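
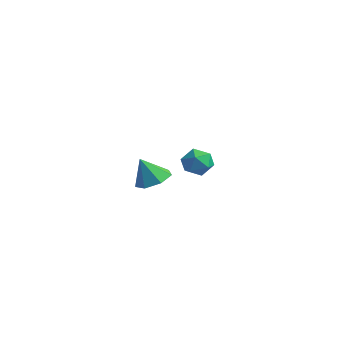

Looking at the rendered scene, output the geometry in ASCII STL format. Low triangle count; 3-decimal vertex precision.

solid 
facet normal -0.736 0.373 0.566
outer loop
vertex -4.517 3.476 0.48
vertex -4.079 3.445 1.07
vertex -4.092 4.052 0.653
endloop
endfacet
facet normal -0.785 0.611 -0.106
outer loop
vertex -4.517 3.476 0.48
vertex -4.092 4.052 0.653
vertex -4.16 3.843 -0.049
endloop
endfacet
facet normal -0.842 0.046 -0.537
outer loop
vertex -4.517 3.476 0.48
vertex -4.16 3.843 -0.049
vertex -4.189 3.107 -0.066
endloop
endfacet
facet normal -0.830 -0.542 -0.132
outer loop
vertex -4.517 3.476 0.48
vertex -4.189 3.107 -0.066
vertex -4.139 2.862 0.626
endloop
endfacet
facet normal -0.764 -0.340 0.549
outer loop
vertex -4.517 3.476 0.48
vertex -4.139 2.862 0.626
vertex -4.079 3.445 1.07
endloop
endfacet
facet normal -0.175 0.948 -0.265
outer loop
vertex -4.16 3.843 -0.049
vertex -4.092 4.052 0.653
vertex -3.501 4.038 0.214
endloop
endfacet
facet normal -0.097 0.562 0.821
outer loop
vertex -4.092 4.052 0.653
vertex -4.079 3.445 1.07
vertex -3.451 3.793 0.906
endloop
endfacet
facet normal -0.142 -0.590 0.794
outer loop
vertex -4.079 3.445 1.07
vertex -4.139 2.862 0.626
vertex -3.48 3.057 0.889
endloop
endfacet
facet normal -0.250 -0.918 -0.307
outer loop
vertex -4.139 2.862 0.626
vertex -4.189 3.107 -0.066
vertex -3.548 2.848 0.187
endloop
endfacet
facet normal -0.270 0.033 -0.962
outer loop
vertex -4.189 3.107 -0.066
vertex -4.16 3.843 -0.049
vertex -3.561 3.455 -0.23
endloop
endfacet
facet normal 0.830 0.542 0.132
outer loop
vertex -3.123 3.424 0.36
vertex -3.501 4.038 0.214
vertex -3.451 3.793 0.906
endloop
endfacet
facet normal 0.842 -0.046 0.537
outer loop
vertex -3.123 3.424 0.36
vertex -3.451 3.793 0.906
vertex -3.48 3.057 0.889
endloop
endfacet
facet normal 0.785 -0.611 0.106
outer loop
vertex -3.123 3.424 0.36
vertex -3.48 3.057 0.889
vertex -3.548 2.848 0.187
endloop
endfacet
facet normal 0.736 -0.373 -0.566
outer loop
vertex -3.123 3.424 0.36
vertex -3.548 2.848 0.187
vertex -3.561 3.455 -0.23
endloop
endfacet
facet normal 0.764 0.340 -0.549
outer loop
vertex -3.123 3.424 0.36
vertex -3.561 3.455 -0.23
vertex -3.501 4.038 0.214
endloop
endfacet
facet normal 0.250 0.918 0.307
outer loop
vertex -3.451 3.793 0.906
vertex -3.501 4.038 0.214
vertex -4.092 4.052 0.653
endloop
endfacet
facet normal 0.270 -0.033 0.962
outer loop
vertex -3.48 3.057 0.889
vertex -3.451 3.793 0.906
vertex -4.079 3.445 1.07
endloop
endfacet
facet normal 0.175 -0.948 0.265
outer loop
vertex -3.548 2.848 0.187
vertex -3.48 3.057 0.889
vertex -4.139 2.862 0.626
endloop
endfacet
facet normal 0.097 -0.562 -0.821
outer loop
vertex -3.561 3.455 -0.23
vertex -3.548 2.848 0.187
vertex -4.189 3.107 -0.066
endloop
endfacet
facet normal 0.142 0.590 -0.794
outer loop
vertex -3.501 4.038 0.214
vertex -3.561 3.455 -0.23
vertex -4.16 3.843 -0.049
endloop
endfacet
facet normal 0.255 0.349 -0.902
outer loop
vertex 0.462 -1.773 2.223
vertex -0.235 -1.553 2.111
vertex 0.324 -1.176 2.415
endloop
endfacet
facet normal 0.682 -0.077 0.728
outer loop
vertex 0.462 -1.773 2.223
vertex 0.324 -1.176 2.415
vertex -0.525 -1.947 3.129
endloop
endfacet
facet normal 0.255 0.349 -0.902
outer loop
vertex 0.324 -1.176 2.415
vertex -0.235 -1.553 2.111
vertex -0.235 -0.863 2.378
endloop
endfacet
facet normal 0.232 0.511 0.828
outer loop
vertex 0.324 -1.176 2.415
vertex -0.235 -0.863 2.378
vertex -0.525 -1.947 3.129
endloop
endfacet
facet normal 0.256 0.349 -0.901
outer loop
vertex -0.235 -0.863 2.378
vertex -0.235 -1.553 2.111
vertex -0.795 -1.069 2.139
endloop
endfacet
facet normal -0.491 0.581 0.649
outer loop
vertex -0.235 -0.863 2.378
vertex -0.795 -1.069 2.139
vertex -0.525 -1.947 3.129
endloop
endfacet
facet normal 0.256 0.349 -0.902
outer loop
vertex -0.795 -1.069 2.139
vertex -0.235 -1.553 2.111
vertex -0.933 -1.64 1.879
endloop
endfacet
facet normal -0.942 0.079 0.327
outer loop
vertex -0.795 -1.069 2.139
vertex -0.933 -1.64 1.879
vertex -0.525 -1.947 3.129
endloop
endfacet
facet normal 0.256 0.350 -0.901
outer loop
vertex -0.933 -1.64 1.879
vertex -0.235 -1.553 2.111
vertex -0.546 -2.145 1.793
endloop
endfacet
facet normal -0.781 -0.616 0.104
outer loop
vertex -0.933 -1.64 1.879
vertex -0.546 -2.145 1.793
vertex -0.525 -1.947 3.129
endloop
endfacet
facet normal 0.257 0.349 -0.901
outer loop
vertex -0.546 -2.145 1.793
vertex -0.235 -1.553 2.111
vertex 0.075 -2.205 1.947
endloop
endfacet
facet normal -0.131 -0.980 0.147
outer loop
vertex -0.546 -2.145 1.793
vertex 0.075 -2.205 1.947
vertex -0.525 -1.947 3.129
endloop
endfacet
facet normal 0.255 0.348 -0.902
outer loop
vertex 0.075 -2.205 1.947
vertex -0.235 -1.553 2.111
vertex 0.462 -1.773 2.223
endloop
endfacet
facet normal 0.521 -0.739 0.426
outer loop
vertex 0.075 -2.205 1.947
vertex 0.462 -1.773 2.223
vertex -0.525 -1.947 3.129
endloop
endfacet

endsolid


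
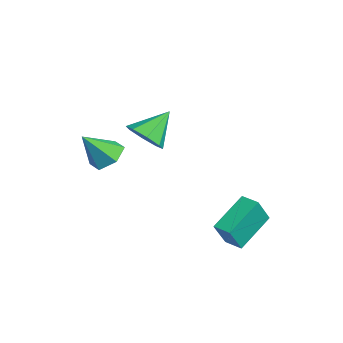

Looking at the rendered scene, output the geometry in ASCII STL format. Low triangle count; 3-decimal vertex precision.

solid 
facet normal -0.022 0.624 -0.781
outer loop
vertex -0.357 -1.222 -0.176
vertex -0.989 -0.688 0.269
vertex -0.071 -0.519 0.378
endloop
endfacet
facet normal 0.874 -0.465 0.139
outer loop
vertex -0.357 -1.222 -0.176
vertex -0.071 -0.519 0.378
vertex -0.951 -1.792 1.651
endloop
endfacet
facet normal -0.022 0.624 -0.781
outer loop
vertex -0.071 -0.519 0.378
vertex -0.989 -0.688 0.269
vertex -0.703 0.016 0.823
endloop
endfacet
facet normal 0.681 0.225 0.696
outer loop
vertex -0.071 -0.519 0.378
vertex -0.703 0.016 0.823
vertex -0.951 -1.792 1.651
endloop
endfacet
facet normal -0.022 0.624 -0.781
outer loop
vertex -0.703 0.016 0.823
vertex -0.989 -0.688 0.269
vertex -1.621 -0.153 0.714
endloop
endfacet
facet normal -0.184 0.430 0.884
outer loop
vertex -0.703 0.016 0.823
vertex -1.621 -0.153 0.714
vertex -0.951 -1.792 1.651
endloop
endfacet
facet normal -0.021 0.625 -0.781
outer loop
vertex -1.621 -0.153 0.714
vertex -0.989 -0.688 0.269
vertex -1.907 -0.856 0.159
endloop
endfacet
facet normal -0.856 -0.057 0.513
outer loop
vertex -1.621 -0.153 0.714
vertex -1.907 -0.856 0.159
vertex -0.951 -1.792 1.651
endloop
endfacet
facet normal -0.021 0.624 -0.781
outer loop
vertex -1.907 -0.856 0.159
vertex -0.989 -0.688 0.269
vertex -1.275 -1.391 -0.285
endloop
endfacet
facet normal -0.663 -0.747 -0.044
outer loop
vertex -1.907 -0.856 0.159
vertex -1.275 -1.391 -0.285
vertex -0.951 -1.792 1.651
endloop
endfacet
facet normal -0.022 0.624 -0.781
outer loop
vertex -1.275 -1.391 -0.285
vertex -0.989 -0.688 0.269
vertex -0.357 -1.222 -0.176
endloop
endfacet
facet normal 0.203 -0.952 -0.231
outer loop
vertex -1.275 -1.391 -0.285
vertex -0.357 -1.222 -0.176
vertex -0.951 -1.792 1.651
endloop
endfacet
facet normal 0.270 -0.714 -0.646
outer loop
vertex 3.031 -0.068 3.482
vertex 2.212 0.06 2.998
vertex 3.094 0.436 2.952
endloop
endfacet
facet normal 0.726 0.453 0.517
outer loop
vertex 3.031 -0.068 3.482
vertex 3.094 0.436 2.952
vertex 1.748 1.28 4.102
endloop
endfacet
facet normal 0.271 -0.714 -0.646
outer loop
vertex 3.094 0.436 2.952
vertex 2.212 0.06 2.998
vertex 2.64 0.72 2.448
endloop
endfacet
facet normal 0.531 0.847 -0.001
outer loop
vertex 3.094 0.436 2.952
vertex 2.64 0.72 2.448
vertex 1.748 1.28 4.102
endloop
endfacet
facet normal 0.272 -0.714 -0.645
outer loop
vertex 2.64 0.72 2.448
vertex 2.212 0.06 2.998
vertex 1.935 0.616 2.266
endloop
endfacet
facet normal -0.049 0.938 -0.344
outer loop
vertex 2.64 0.72 2.448
vertex 1.935 0.616 2.266
vertex 1.748 1.28 4.102
endloop
endfacet
facet normal 0.270 -0.715 -0.645
outer loop
vertex 1.935 0.616 2.266
vertex 2.212 0.06 2.998
vertex 1.393 0.187 2.514
endloop
endfacet
facet normal -0.673 0.671 -0.311
outer loop
vertex 1.935 0.616 2.266
vertex 1.393 0.187 2.514
vertex 1.748 1.28 4.102
endloop
endfacet
facet normal 0.271 -0.713 -0.646
outer loop
vertex 1.393 0.187 2.514
vertex 2.212 0.06 2.998
vertex 1.33 -0.317 3.044
endloop
endfacet
facet normal -0.976 0.204 0.078
outer loop
vertex 1.393 0.187 2.514
vertex 1.33 -0.317 3.044
vertex 1.748 1.28 4.102
endloop
endfacet
facet normal 0.271 -0.714 -0.645
outer loop
vertex 1.33 -0.317 3.044
vertex 2.212 0.06 2.998
vertex 1.784 -0.6 3.548
endloop
endfacet
facet normal -0.780 -0.191 0.596
outer loop
vertex 1.33 -0.317 3.044
vertex 1.784 -0.6 3.548
vertex 1.748 1.28 4.102
endloop
endfacet
facet normal 0.271 -0.714 -0.646
outer loop
vertex 1.784 -0.6 3.548
vertex 2.212 0.06 2.998
vertex 2.488 -0.497 3.73
endloop
endfacet
facet normal -0.202 -0.280 0.938
outer loop
vertex 1.784 -0.6 3.548
vertex 2.488 -0.497 3.73
vertex 1.748 1.28 4.102
endloop
endfacet
facet normal 0.270 -0.715 -0.645
outer loop
vertex 2.488 -0.497 3.73
vertex 2.212 0.06 2.998
vertex 3.031 -0.068 3.482
endloop
endfacet
facet normal 0.424 -0.013 0.906
outer loop
vertex 2.488 -0.497 3.73
vertex 3.031 -0.068 3.482
vertex 1.748 1.28 4.102
endloop
endfacet
facet normal -0.432 0.746 0.506
outer loop
vertex 3.335 3.929 -0.548
vertex 4.093 4.376 -0.56
vertex 2.926 4.587 -1.867
endloop
endfacet
facet normal -0.861 -0.508 0.014
outer loop
vertex 3.807 3.064 -2.9
vertex 3.335 3.929 -0.548
vertex 2.926 4.587 -1.867
endloop
endfacet
facet normal -0.432 0.746 0.506
outer loop
vertex 2.926 4.587 -1.867
vertex 4.093 4.376 -0.56
vertex 3.684 5.034 -1.879
endloop
endfacet
facet normal -0.267 0.430 -0.862
outer loop
vertex 3.684 5.034 -1.879
vertex 3.807 3.064 -2.9
vertex 2.926 4.587 -1.867
endloop
endfacet
facet normal 0.267 -0.430 0.862
outer loop
vertex 3.335 3.929 -0.548
vertex 4.974 2.853 -1.593
vertex 4.093 4.376 -0.56
endloop
endfacet
facet normal -0.861 -0.508 0.014
outer loop
vertex 4.216 2.406 -1.581
vertex 3.335 3.929 -0.548
vertex 3.807 3.064 -2.9
endloop
endfacet
facet normal 0.267 -0.430 0.862
outer loop
vertex 4.216 2.406 -1.581
vertex 4.974 2.853 -1.593
vertex 3.335 3.929 -0.548
endloop
endfacet
facet normal 0.861 0.508 -0.014
outer loop
vertex 4.093 4.376 -0.56
vertex 4.974 2.853 -1.593
vertex 3.684 5.034 -1.879
endloop
endfacet
facet normal -0.267 0.430 -0.862
outer loop
vertex 4.565 3.511 -2.912
vertex 3.807 3.064 -2.9
vertex 3.684 5.034 -1.879
endloop
endfacet
facet normal 0.861 0.508 -0.014
outer loop
vertex 3.684 5.034 -1.879
vertex 4.974 2.853 -1.593
vertex 4.565 3.511 -2.912
endloop
endfacet
facet normal 0.432 -0.746 -0.506
outer loop
vertex 4.565 3.511 -2.912
vertex 4.216 2.406 -1.581
vertex 3.807 3.064 -2.9
endloop
endfacet
facet normal 0.432 -0.746 -0.506
outer loop
vertex 4.974 2.853 -1.593
vertex 4.216 2.406 -1.581
vertex 4.565 3.511 -2.912
endloop
endfacet

endsolid


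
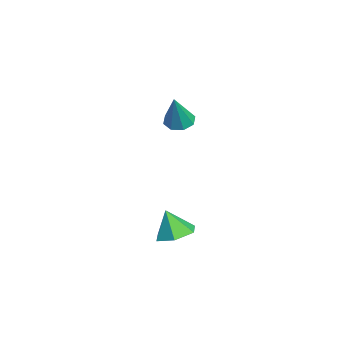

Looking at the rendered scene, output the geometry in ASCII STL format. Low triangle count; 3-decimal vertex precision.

solid 
facet normal 0.209 0.301 -0.930
outer loop
vertex 1.931 -1.687 -3.643
vertex 0.994 -1.574 -3.817
vertex 1.508 -0.844 -3.465
endloop
endfacet
facet normal 0.637 0.161 0.754
outer loop
vertex 1.931 -1.687 -3.643
vertex 1.508 -0.844 -3.465
vertex 0.706 -1.986 -2.543
endloop
endfacet
facet normal 0.210 0.301 -0.930
outer loop
vertex 1.508 -0.844 -3.465
vertex 0.994 -1.574 -3.817
vertex 0.571 -0.731 -3.64
endloop
endfacet
facet normal -0.062 0.653 0.755
outer loop
vertex 1.508 -0.844 -3.465
vertex 0.571 -0.731 -3.64
vertex 0.706 -1.986 -2.543
endloop
endfacet
facet normal 0.210 0.301 -0.930
outer loop
vertex 0.571 -0.731 -3.64
vertex 0.994 -1.574 -3.817
vertex 0.056 -1.461 -3.992
endloop
endfacet
facet normal -0.808 0.336 0.484
outer loop
vertex 0.571 -0.731 -3.64
vertex 0.056 -1.461 -3.992
vertex 0.706 -1.986 -2.543
endloop
endfacet
facet normal 0.210 0.301 -0.930
outer loop
vertex 0.056 -1.461 -3.992
vertex 0.994 -1.574 -3.817
vertex 0.48 -2.304 -4.169
endloop
endfacet
facet normal -0.855 -0.474 0.212
outer loop
vertex 0.056 -1.461 -3.992
vertex 0.48 -2.304 -4.169
vertex 0.706 -1.986 -2.543
endloop
endfacet
facet normal 0.209 0.301 -0.930
outer loop
vertex 0.48 -2.304 -4.169
vertex 0.994 -1.574 -3.817
vertex 1.417 -2.417 -3.995
endloop
endfacet
facet normal -0.155 -0.965 0.210
outer loop
vertex 0.48 -2.304 -4.169
vertex 1.417 -2.417 -3.995
vertex 0.706 -1.986 -2.543
endloop
endfacet
facet normal 0.209 0.301 -0.930
outer loop
vertex 1.417 -2.417 -3.995
vertex 0.994 -1.574 -3.817
vertex 1.931 -1.687 -3.643
endloop
endfacet
facet normal 0.590 -0.648 0.481
outer loop
vertex 1.417 -2.417 -3.995
vertex 1.931 -1.687 -3.643
vertex 0.706 -1.986 -2.543
endloop
endfacet
facet normal -0.402 0.153 -0.903
outer loop
vertex -1.79 -1.585 1.016
vertex -2.311 -1.189 1.315
vertex -1.657 -1.051 1.047
endloop
endfacet
facet normal 0.967 -0.235 -0.095
outer loop
vertex -1.79 -1.585 1.016
vertex -1.657 -1.051 1.047
vertex -1.569 -1.471 2.985
endloop
endfacet
facet normal -0.402 0.152 -0.903
outer loop
vertex -1.657 -1.051 1.047
vertex -2.311 -1.189 1.315
vertex -1.908 -0.598 1.235
endloop
endfacet
facet normal 0.884 0.464 0.061
outer loop
vertex -1.657 -1.051 1.047
vertex -1.908 -0.598 1.235
vertex -1.569 -1.471 2.985
endloop
endfacet
facet normal -0.402 0.152 -0.903
outer loop
vertex -1.908 -0.598 1.235
vertex -2.311 -1.189 1.315
vertex -2.395 -0.491 1.47
endloop
endfacet
facet normal 0.362 0.860 0.359
outer loop
vertex -1.908 -0.598 1.235
vertex -2.395 -0.491 1.47
vertex -1.569 -1.471 2.985
endloop
endfacet
facet normal -0.402 0.152 -0.903
outer loop
vertex -2.395 -0.491 1.47
vertex -2.311 -1.189 1.315
vertex -2.833 -0.793 1.614
endloop
endfacet
facet normal -0.292 0.722 0.627
outer loop
vertex -2.395 -0.491 1.47
vertex -2.833 -0.793 1.614
vertex -1.569 -1.471 2.985
endloop
endfacet
facet normal -0.401 0.154 -0.903
outer loop
vertex -2.833 -0.793 1.614
vertex -2.311 -1.189 1.315
vertex -2.966 -1.327 1.582
endloop
endfacet
facet normal -0.696 0.131 0.706
outer loop
vertex -2.833 -0.793 1.614
vertex -2.966 -1.327 1.582
vertex -1.569 -1.471 2.985
endloop
endfacet
facet normal -0.401 0.153 -0.903
outer loop
vertex -2.966 -1.327 1.582
vertex -2.311 -1.189 1.315
vertex -2.715 -1.78 1.394
endloop
endfacet
facet normal -0.612 -0.568 0.551
outer loop
vertex -2.966 -1.327 1.582
vertex -2.715 -1.78 1.394
vertex -1.569 -1.471 2.985
endloop
endfacet
facet normal -0.400 0.153 -0.903
outer loop
vertex -2.715 -1.78 1.394
vertex -2.311 -1.189 1.315
vertex -2.228 -1.887 1.16
endloop
endfacet
facet normal -0.090 -0.963 0.252
outer loop
vertex -2.715 -1.78 1.394
vertex -2.228 -1.887 1.16
vertex -1.569 -1.471 2.985
endloop
endfacet
facet normal -0.402 0.153 -0.903
outer loop
vertex -2.228 -1.887 1.16
vertex -2.311 -1.189 1.315
vertex -1.79 -1.585 1.016
endloop
endfacet
facet normal 0.564 -0.826 -0.016
outer loop
vertex -2.228 -1.887 1.16
vertex -1.79 -1.585 1.016
vertex -1.569 -1.471 2.985
endloop
endfacet

endsolid


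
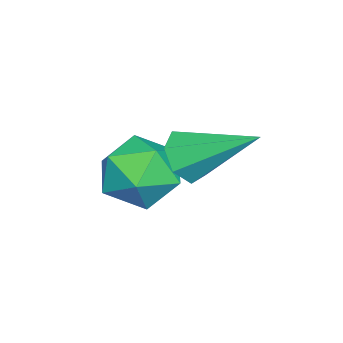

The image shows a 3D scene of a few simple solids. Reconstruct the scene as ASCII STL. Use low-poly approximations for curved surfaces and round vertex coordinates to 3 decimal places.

solid 
facet normal -0.009 -0.847 -0.531
outer loop
vertex 0.904 -0.345 -2.546
vertex 0.46 -0.656 -2.042
vertex 0.273 -0.274 -2.648
endloop
endfacet
facet normal 0.186 0.762 -0.621
outer loop
vertex 0.904 -0.345 -2.546
vertex 0.273 -0.274 -2.648
vertex 0.48 1.036 -0.978
endloop
endfacet
facet normal -0.010 -0.847 -0.531
outer loop
vertex 0.273 -0.274 -2.648
vertex 0.46 -0.656 -2.042
vertex -0.216 -0.491 -2.293
endloop
endfacet
facet normal -0.611 0.658 -0.440
outer loop
vertex 0.273 -0.274 -2.648
vertex -0.216 -0.491 -2.293
vertex 0.48 1.036 -0.978
endloop
endfacet
facet normal -0.009 -0.846 -0.533
outer loop
vertex -0.216 -0.491 -2.293
vertex 0.46 -0.656 -2.042
vertex -0.196 -0.833 -1.75
endloop
endfacet
facet normal -0.945 0.260 0.198
outer loop
vertex -0.216 -0.491 -2.293
vertex -0.196 -0.833 -1.75
vertex 0.48 1.036 -0.978
endloop
endfacet
facet normal -0.009 -0.846 -0.533
outer loop
vertex -0.196 -0.833 -1.75
vertex 0.46 -0.656 -2.042
vertex 0.318 -1.042 -1.427
endloop
endfacet
facet normal -0.565 -0.132 0.814
outer loop
vertex -0.196 -0.833 -1.75
vertex 0.318 -1.042 -1.427
vertex 0.48 1.036 -0.978
endloop
endfacet
facet normal -0.010 -0.846 -0.533
outer loop
vertex 0.318 -1.042 -1.427
vertex 0.46 -0.656 -2.042
vertex 0.939 -0.961 -1.567
endloop
endfacet
facet normal 0.242 -0.223 0.944
outer loop
vertex 0.318 -1.042 -1.427
vertex 0.939 -0.961 -1.567
vertex 0.48 1.036 -0.978
endloop
endfacet
facet normal -0.010 -0.846 -0.533
outer loop
vertex 0.939 -0.961 -1.567
vertex 0.46 -0.656 -2.042
vertex 1.2 -0.65 -2.066
endloop
endfacet
facet normal 0.870 0.056 0.490
outer loop
vertex 0.939 -0.961 -1.567
vertex 1.2 -0.65 -2.066
vertex 0.48 1.036 -0.978
endloop
endfacet
facet normal -0.010 -0.847 -0.532
outer loop
vertex 1.2 -0.65 -2.066
vertex 0.46 -0.656 -2.042
vertex 0.904 -0.345 -2.546
endloop
endfacet
facet normal 0.844 0.494 -0.207
outer loop
vertex 1.2 -0.65 -2.066
vertex 0.904 -0.345 -2.546
vertex 0.48 1.036 -0.978
endloop
endfacet
facet normal -0.470 0.263 0.843
outer loop
vertex 0.102 -0.986 -2.18
vertex 0.332 -1.922 -1.76
vertex 0.996 -1.115 -1.641
endloop
endfacet
facet normal -0.191 0.834 0.517
outer loop
vertex 0.102 -0.986 -2.18
vertex 0.996 -1.115 -1.641
vertex 0.996 -0.561 -2.535
endloop
endfacet
facet normal -0.470 0.872 -0.139
outer loop
vertex 0.102 -0.986 -2.18
vertex 0.996 -0.561 -2.535
vertex 0.332 -1.025 -3.205
endloop
endfacet
facet normal -0.920 0.324 -0.219
outer loop
vertex 0.102 -0.986 -2.18
vertex 0.332 -1.025 -3.205
vertex -0.078 -1.866 -2.726
endloop
endfacet
facet normal -0.920 -0.052 0.388
outer loop
vertex 0.102 -0.986 -2.18
vertex -0.078 -1.866 -2.726
vertex 0.332 -1.922 -1.76
endloop
endfacet
facet normal 0.512 0.730 0.452
outer loop
vertex 0.996 -0.561 -2.535
vertex 0.996 -1.115 -1.641
vertex 1.778 -1.234 -2.334
endloop
endfacet
facet normal 0.061 -0.195 0.979
outer loop
vertex 0.996 -1.115 -1.641
vertex 0.332 -1.922 -1.76
vertex 1.368 -2.075 -1.855
endloop
endfacet
facet normal -0.668 -0.704 0.243
outer loop
vertex 0.332 -1.922 -1.76
vertex -0.078 -1.866 -2.726
vertex 0.704 -2.539 -2.525
endloop
endfacet
facet normal -0.668 -0.094 -0.738
outer loop
vertex -0.078 -1.866 -2.726
vertex 0.332 -1.025 -3.205
vertex 0.704 -1.985 -3.419
endloop
endfacet
facet normal 0.061 0.791 -0.608
outer loop
vertex 0.332 -1.025 -3.205
vertex 0.996 -0.561 -2.535
vertex 1.368 -1.178 -3.3
endloop
endfacet
facet normal 0.920 -0.324 0.219
outer loop
vertex 1.598 -2.114 -2.88
vertex 1.778 -1.234 -2.334
vertex 1.368 -2.075 -1.855
endloop
endfacet
facet normal 0.470 -0.872 0.139
outer loop
vertex 1.598 -2.114 -2.88
vertex 1.368 -2.075 -1.855
vertex 0.704 -2.539 -2.525
endloop
endfacet
facet normal 0.191 -0.834 -0.517
outer loop
vertex 1.598 -2.114 -2.88
vertex 0.704 -2.539 -2.525
vertex 0.704 -1.985 -3.419
endloop
endfacet
facet normal 0.470 -0.263 -0.843
outer loop
vertex 1.598 -2.114 -2.88
vertex 0.704 -1.985 -3.419
vertex 1.368 -1.178 -3.3
endloop
endfacet
facet normal 0.920 0.052 -0.388
outer loop
vertex 1.598 -2.114 -2.88
vertex 1.368 -1.178 -3.3
vertex 1.778 -1.234 -2.334
endloop
endfacet
facet normal 0.668 0.094 0.738
outer loop
vertex 1.368 -2.075 -1.855
vertex 1.778 -1.234 -2.334
vertex 0.996 -1.115 -1.641
endloop
endfacet
facet normal -0.061 -0.791 0.608
outer loop
vertex 0.704 -2.539 -2.525
vertex 1.368 -2.075 -1.855
vertex 0.332 -1.922 -1.76
endloop
endfacet
facet normal -0.512 -0.730 -0.452
outer loop
vertex 0.704 -1.985 -3.419
vertex 0.704 -2.539 -2.525
vertex -0.078 -1.866 -2.726
endloop
endfacet
facet normal -0.061 0.195 -0.979
outer loop
vertex 1.368 -1.178 -3.3
vertex 0.704 -1.985 -3.419
vertex 0.332 -1.025 -3.205
endloop
endfacet
facet normal 0.668 0.704 -0.243
outer loop
vertex 1.778 -1.234 -2.334
vertex 1.368 -1.178 -3.3
vertex 0.996 -0.561 -2.535
endloop
endfacet

endsolid


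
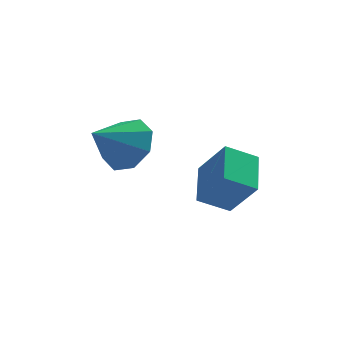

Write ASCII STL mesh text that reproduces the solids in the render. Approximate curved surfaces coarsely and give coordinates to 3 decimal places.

solid 
facet normal 0.678 0.475 -0.560
outer loop
vertex -1.111 -4.191 -0.085
vertex -1.764 -3.374 -0.183
vertex -1.012 -3.646 0.497
endloop
endfacet
facet normal 0.263 -0.726 0.635
outer loop
vertex -1.111 -4.191 -0.085
vertex -1.012 -3.646 0.497
vertex -2.836 -4.126 0.703
endloop
endfacet
facet normal 0.678 0.475 -0.560
outer loop
vertex -1.012 -3.646 0.497
vertex -1.764 -3.374 -0.183
vertex -1.353 -2.942 0.681
endloop
endfacet
facet normal 0.157 -0.178 0.971
outer loop
vertex -1.012 -3.646 0.497
vertex -1.353 -2.942 0.681
vertex -2.836 -4.126 0.703
endloop
endfacet
facet normal 0.678 0.475 -0.560
outer loop
vertex -1.353 -2.942 0.681
vertex -1.764 -3.374 -0.183
vertex -1.935 -2.491 0.359
endloop
endfacet
facet normal -0.249 0.329 0.911
outer loop
vertex -1.353 -2.942 0.681
vertex -1.935 -2.491 0.359
vertex -2.836 -4.126 0.703
endloop
endfacet
facet normal 0.678 0.476 -0.561
outer loop
vertex -1.935 -2.491 0.359
vertex -1.764 -3.374 -0.183
vertex -2.417 -2.558 -0.28
endloop
endfacet
facet normal -0.717 0.498 0.488
outer loop
vertex -1.935 -2.491 0.359
vertex -2.417 -2.558 -0.28
vertex -2.836 -4.126 0.703
endloop
endfacet
facet normal 0.678 0.476 -0.561
outer loop
vertex -2.417 -2.558 -0.28
vertex -1.764 -3.374 -0.183
vertex -2.517 -3.103 -0.863
endloop
endfacet
facet normal -0.972 0.230 -0.048
outer loop
vertex -2.417 -2.558 -0.28
vertex -2.517 -3.103 -0.863
vertex -2.836 -4.126 0.703
endloop
endfacet
facet normal 0.678 0.476 -0.560
outer loop
vertex -2.517 -3.103 -0.863
vertex -1.764 -3.374 -0.183
vertex -2.175 -3.806 -1.047
endloop
endfacet
facet normal -0.865 -0.320 -0.385
outer loop
vertex -2.517 -3.103 -0.863
vertex -2.175 -3.806 -1.047
vertex -2.836 -4.126 0.703
endloop
endfacet
facet normal 0.678 0.475 -0.560
outer loop
vertex -2.175 -3.806 -1.047
vertex -1.764 -3.374 -0.183
vertex -1.593 -4.257 -0.725
endloop
endfacet
facet normal -0.460 -0.826 -0.325
outer loop
vertex -2.175 -3.806 -1.047
vertex -1.593 -4.257 -0.725
vertex -2.836 -4.126 0.703
endloop
endfacet
facet normal 0.679 0.475 -0.560
outer loop
vertex -1.593 -4.257 -0.725
vertex -1.764 -3.374 -0.183
vertex -1.111 -4.191 -0.085
endloop
endfacet
facet normal 0.007 -0.995 0.097
outer loop
vertex -1.593 -4.257 -0.725
vertex -1.111 -4.191 -0.085
vertex -2.836 -4.126 0.703
endloop
endfacet
facet normal -0.872 -0.117 0.475
outer loop
vertex 1.034 -4.921 -0.898
vertex 1.181 -3.477 -0.272
vertex 0.27 -4.301 -2.147
endloop
endfacet
facet normal -0.094 -0.913 -0.396
outer loop
vertex 1.299 -4.163 -2.708
vertex 1.034 -4.921 -0.898
vertex 0.27 -4.301 -2.147
endloop
endfacet
facet normal -0.872 -0.117 0.475
outer loop
vertex 0.27 -4.301 -2.147
vertex 1.181 -3.477 -0.272
vertex 0.417 -2.858 -1.521
endloop
endfacet
facet normal -0.481 0.390 -0.786
outer loop
vertex 0.417 -2.858 -1.521
vertex 1.299 -4.163 -2.708
vertex 0.27 -4.301 -2.147
endloop
endfacet
facet normal 0.481 -0.390 0.786
outer loop
vertex 1.034 -4.921 -0.898
vertex 2.21 -3.339 -0.833
vertex 1.181 -3.477 -0.272
endloop
endfacet
facet normal -0.093 -0.914 -0.396
outer loop
vertex 2.063 -4.782 -1.459
vertex 1.034 -4.921 -0.898
vertex 1.299 -4.163 -2.708
endloop
endfacet
facet normal 0.481 -0.390 0.785
outer loop
vertex 2.063 -4.782 -1.459
vertex 2.21 -3.339 -0.833
vertex 1.034 -4.921 -0.898
endloop
endfacet
facet normal 0.093 0.914 0.396
outer loop
vertex 1.181 -3.477 -0.272
vertex 2.21 -3.339 -0.833
vertex 0.417 -2.858 -1.521
endloop
endfacet
facet normal -0.481 0.389 -0.786
outer loop
vertex 1.446 -2.719 -2.082
vertex 1.299 -4.163 -2.708
vertex 0.417 -2.858 -1.521
endloop
endfacet
facet normal 0.093 0.913 0.397
outer loop
vertex 0.417 -2.858 -1.521
vertex 2.21 -3.339 -0.833
vertex 1.446 -2.719 -2.082
endloop
endfacet
facet normal 0.872 0.117 -0.475
outer loop
vertex 1.446 -2.719 -2.082
vertex 2.063 -4.782 -1.459
vertex 1.299 -4.163 -2.708
endloop
endfacet
facet normal 0.872 0.117 -0.475
outer loop
vertex 2.21 -3.339 -0.833
vertex 2.063 -4.782 -1.459
vertex 1.446 -2.719 -2.082
endloop
endfacet

endsolid


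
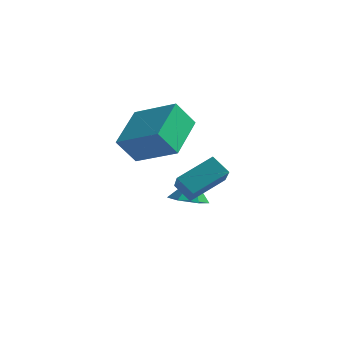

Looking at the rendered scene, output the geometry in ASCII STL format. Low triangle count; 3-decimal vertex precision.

solid 
facet normal -0.729 -0.044 0.683
outer loop
vertex 0.146 -3.824 -0.684
vertex 0.852 -2.613 0.148
vertex -0.803 -2.628 -1.619
endloop
endfacet
facet normal -0.433 -0.743 -0.511
outer loop
vertex -0.132 -2.587 -2.248
vertex 0.146 -3.824 -0.684
vertex -0.803 -2.628 -1.619
endloop
endfacet
facet normal -0.729 -0.044 0.683
outer loop
vertex -0.803 -2.628 -1.619
vertex 0.852 -2.613 0.148
vertex -0.097 -1.417 -0.787
endloop
endfacet
facet normal -0.530 0.668 -0.522
outer loop
vertex -0.097 -1.417 -0.787
vertex -0.132 -2.587 -2.248
vertex -0.803 -2.628 -1.619
endloop
endfacet
facet normal 0.530 -0.668 0.522
outer loop
vertex 0.146 -3.824 -0.684
vertex 1.523 -2.572 -0.481
vertex 0.852 -2.613 0.148
endloop
endfacet
facet normal -0.433 -0.743 -0.511
outer loop
vertex 0.817 -3.783 -1.313
vertex 0.146 -3.824 -0.684
vertex -0.132 -2.587 -2.248
endloop
endfacet
facet normal 0.530 -0.668 0.522
outer loop
vertex 0.817 -3.783 -1.313
vertex 1.523 -2.572 -0.481
vertex 0.146 -3.824 -0.684
endloop
endfacet
facet normal 0.433 0.743 0.511
outer loop
vertex 0.852 -2.613 0.148
vertex 1.523 -2.572 -0.481
vertex -0.097 -1.417 -0.787
endloop
endfacet
facet normal -0.530 0.668 -0.522
outer loop
vertex 0.574 -1.376 -1.416
vertex -0.132 -2.587 -2.248
vertex -0.097 -1.417 -0.787
endloop
endfacet
facet normal 0.433 0.743 0.511
outer loop
vertex -0.097 -1.417 -0.787
vertex 1.523 -2.572 -0.481
vertex 0.574 -1.376 -1.416
endloop
endfacet
facet normal 0.729 0.044 -0.683
outer loop
vertex 0.574 -1.376 -1.416
vertex 0.817 -3.783 -1.313
vertex -0.132 -2.587 -2.248
endloop
endfacet
facet normal 0.729 0.044 -0.683
outer loop
vertex 1.523 -2.572 -0.481
vertex 0.817 -3.783 -1.313
vertex 0.574 -1.376 -1.416
endloop
endfacet
facet normal -0.309 -0.512 0.802
outer loop
vertex -2.756 0.271 1.35
vertex -4.645 0.208 0.581
vertex -2.293 -1.558 0.361
endloop
endfacet
facet normal 0.926 0.030 0.377
outer loop
vertex -1.875 -0.868 -0.721
vertex -2.756 0.271 1.35
vertex -2.293 -1.558 0.361
endloop
endfacet
facet normal -0.309 -0.512 0.801
outer loop
vertex -2.293 -1.558 0.361
vertex -4.645 0.208 0.581
vertex -4.181 -1.621 -0.408
endloop
endfacet
facet normal 0.218 -0.859 -0.464
outer loop
vertex -4.181 -1.621 -0.408
vertex -1.875 -0.868 -0.721
vertex -2.293 -1.558 0.361
endloop
endfacet
facet normal -0.217 0.859 0.464
outer loop
vertex -2.756 0.271 1.35
vertex -4.227 0.898 -0.501
vertex -4.645 0.208 0.581
endloop
endfacet
facet normal 0.926 0.031 0.377
outer loop
vertex -2.339 0.961 0.268
vertex -2.756 0.271 1.35
vertex -1.875 -0.868 -0.721
endloop
endfacet
facet normal -0.218 0.859 0.464
outer loop
vertex -2.339 0.961 0.268
vertex -4.227 0.898 -0.501
vertex -2.756 0.271 1.35
endloop
endfacet
facet normal -0.926 -0.031 -0.377
outer loop
vertex -4.645 0.208 0.581
vertex -4.227 0.898 -0.501
vertex -4.181 -1.621 -0.408
endloop
endfacet
facet normal 0.217 -0.859 -0.464
outer loop
vertex -3.764 -0.931 -1.49
vertex -1.875 -0.868 -0.721
vertex -4.181 -1.621 -0.408
endloop
endfacet
facet normal -0.926 -0.031 -0.376
outer loop
vertex -4.181 -1.621 -0.408
vertex -4.227 0.898 -0.501
vertex -3.764 -0.931 -1.49
endloop
endfacet
facet normal 0.309 0.512 -0.802
outer loop
vertex -3.764 -0.931 -1.49
vertex -2.339 0.961 0.268
vertex -1.875 -0.868 -0.721
endloop
endfacet
facet normal 0.309 0.512 -0.802
outer loop
vertex -4.227 0.898 -0.501
vertex -2.339 0.961 0.268
vertex -3.764 -0.931 -1.49
endloop
endfacet
facet normal 0.001 -0.309 -0.951
outer loop
vertex -1.343 -0.246 -3.375
vertex -2.069 0.096 -3.487
vertex -1.395 0.523 -3.625
endloop
endfacet
facet normal 0.847 0.215 0.486
outer loop
vertex -1.343 -0.246 -3.375
vertex -1.395 0.523 -3.625
vertex -2.071 0.444 -2.413
endloop
endfacet
facet normal 0.001 -0.309 -0.951
outer loop
vertex -1.395 0.523 -3.625
vertex -2.069 0.096 -3.487
vertex -2.12 0.865 -3.737
endloop
endfacet
facet normal 0.377 0.887 0.268
outer loop
vertex -1.395 0.523 -3.625
vertex -2.12 0.865 -3.737
vertex -2.071 0.444 -2.413
endloop
endfacet
facet normal 0.003 -0.309 -0.951
outer loop
vertex -2.12 0.865 -3.737
vertex -2.069 0.096 -3.487
vertex -2.795 0.437 -3.6
endloop
endfacet
facet normal -0.472 0.835 0.283
outer loop
vertex -2.12 0.865 -3.737
vertex -2.795 0.437 -3.6
vertex -2.071 0.444 -2.413
endloop
endfacet
facet normal 0.003 -0.309 -0.951
outer loop
vertex -2.795 0.437 -3.6
vertex -2.069 0.096 -3.487
vertex -2.743 -0.332 -3.35
endloop
endfacet
facet normal -0.849 0.111 0.517
outer loop
vertex -2.795 0.437 -3.6
vertex -2.743 -0.332 -3.35
vertex -2.071 0.444 -2.413
endloop
endfacet
facet normal 0.002 -0.308 -0.951
outer loop
vertex -2.743 -0.332 -3.35
vertex -2.069 0.096 -3.487
vertex -2.018 -0.673 -3.238
endloop
endfacet
facet normal -0.378 -0.562 0.736
outer loop
vertex -2.743 -0.332 -3.35
vertex -2.018 -0.673 -3.238
vertex -2.071 0.444 -2.413
endloop
endfacet
facet normal 0.002 -0.308 -0.951
outer loop
vertex -2.018 -0.673 -3.238
vertex -2.069 0.096 -3.487
vertex -1.343 -0.246 -3.375
endloop
endfacet
facet normal 0.469 -0.510 0.721
outer loop
vertex -2.018 -0.673 -3.238
vertex -1.343 -0.246 -3.375
vertex -2.071 0.444 -2.413
endloop
endfacet

endsolid


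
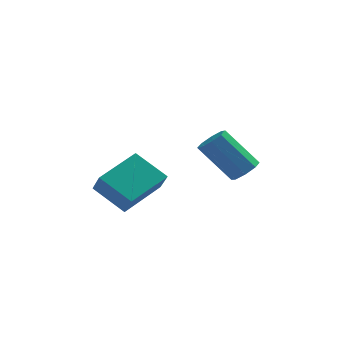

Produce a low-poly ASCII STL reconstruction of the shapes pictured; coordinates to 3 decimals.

solid 
facet normal -0.584 -0.741 -0.331
outer loop
vertex 0.056 -3.593 -2.516
vertex -1.198 -3.016 -1.593
vertex -0.274 -2.955 -3.362
endloop
endfacet
facet normal 0.755 -0.347 -0.556
outer loop
vertex 0.918 -1.444 -2.687
vertex 0.056 -3.593 -2.516
vertex -0.274 -2.955 -3.362
endloop
endfacet
facet normal -0.584 -0.741 -0.331
outer loop
vertex -0.274 -2.955 -3.362
vertex -1.198 -3.016 -1.593
vertex -1.528 -2.379 -2.439
endloop
endfacet
facet normal -0.297 0.575 -0.762
outer loop
vertex -1.528 -2.379 -2.439
vertex 0.918 -1.444 -2.687
vertex -0.274 -2.955 -3.362
endloop
endfacet
facet normal 0.297 -0.575 0.763
outer loop
vertex 0.056 -3.593 -2.516
vertex -0.006 -1.505 -0.918
vertex -1.198 -3.016 -1.593
endloop
endfacet
facet normal 0.755 -0.347 -0.556
outer loop
vertex 1.248 -2.081 -1.841
vertex 0.056 -3.593 -2.516
vertex 0.918 -1.444 -2.687
endloop
endfacet
facet normal 0.297 -0.575 0.762
outer loop
vertex 1.248 -2.081 -1.841
vertex -0.006 -1.505 -0.918
vertex 0.056 -3.593 -2.516
endloop
endfacet
facet normal -0.755 0.347 0.556
outer loop
vertex -1.198 -3.016 -1.593
vertex -0.006 -1.505 -0.918
vertex -1.528 -2.379 -2.439
endloop
endfacet
facet normal -0.297 0.575 -0.763
outer loop
vertex -0.336 -0.867 -1.764
vertex 0.918 -1.444 -2.687
vertex -1.528 -2.379 -2.439
endloop
endfacet
facet normal -0.755 0.347 0.556
outer loop
vertex -1.528 -2.379 -2.439
vertex -0.006 -1.505 -0.918
vertex -0.336 -0.867 -1.764
endloop
endfacet
facet normal 0.584 0.741 0.330
outer loop
vertex -0.336 -0.867 -1.764
vertex 1.248 -2.081 -1.841
vertex 0.918 -1.444 -2.687
endloop
endfacet
facet normal 0.584 0.741 0.331
outer loop
vertex -0.006 -1.505 -0.918
vertex 1.248 -2.081 -1.841
vertex -0.336 -0.867 -1.764
endloop
endfacet
facet normal 0.644 -0.113 -0.756
outer loop
vertex 4.564 -3.374 -0.675
vertex 4.185 -2.99 -1.055
vertex 4.688 -2.886 -0.642
endloop
endfacet
facet normal 0.724 -0.228 0.651
outer loop
vertex 4.564 -3.374 -0.675
vertex 4.688 -2.886 -0.642
vertex 3.294 -3.154 0.815
endloop
endfacet
facet normal 0.724 -0.231 0.650
outer loop
vertex 3.294 -3.154 0.815
vertex 4.688 -2.886 -0.642
vertex 3.419 -2.666 0.849
endloop
endfacet
facet normal -0.644 0.112 0.756
outer loop
vertex 3.294 -3.154 0.815
vertex 3.419 -2.666 0.849
vertex 2.915 -2.77 0.435
endloop
endfacet
facet normal 0.644 -0.112 -0.757
outer loop
vertex 4.688 -2.886 -0.642
vertex 4.185 -2.99 -1.055
vertex 4.518 -2.458 -0.85
endloop
endfacet
facet normal 0.687 0.520 0.508
outer loop
vertex 4.688 -2.886 -0.642
vertex 4.518 -2.458 -0.85
vertex 3.419 -2.666 0.849
endloop
endfacet
facet normal 0.686 0.522 0.507
outer loop
vertex 3.419 -2.666 0.849
vertex 4.518 -2.458 -0.85
vertex 3.248 -2.238 0.64
endloop
endfacet
facet normal -0.644 0.112 0.756
outer loop
vertex 3.419 -2.666 0.849
vertex 3.248 -2.238 0.64
vertex 2.915 -2.77 0.435
endloop
endfacet
facet normal 0.644 -0.112 -0.756
outer loop
vertex 4.518 -2.458 -0.85
vertex 4.185 -2.99 -1.055
vertex 4.152 -2.342 -1.179
endloop
endfacet
facet normal 0.246 0.967 0.067
outer loop
vertex 4.518 -2.458 -0.85
vertex 4.152 -2.342 -1.179
vertex 3.248 -2.238 0.64
endloop
endfacet
facet normal 0.247 0.967 0.067
outer loop
vertex 3.248 -2.238 0.64
vertex 4.152 -2.342 -1.179
vertex 2.883 -2.122 0.312
endloop
endfacet
facet normal -0.644 0.112 0.757
outer loop
vertex 3.248 -2.238 0.64
vertex 2.883 -2.122 0.312
vertex 2.915 -2.77 0.435
endloop
endfacet
facet normal 0.645 -0.112 -0.756
outer loop
vertex 4.152 -2.342 -1.179
vertex 4.185 -2.99 -1.055
vertex 3.806 -2.606 -1.435
endloop
endfacet
facet normal -0.339 0.845 -0.413
outer loop
vertex 4.152 -2.342 -1.179
vertex 3.806 -2.606 -1.435
vertex 2.883 -2.122 0.312
endloop
endfacet
facet normal -0.338 0.846 -0.413
outer loop
vertex 2.883 -2.122 0.312
vertex 3.806 -2.606 -1.435
vertex 2.536 -2.386 0.055
endloop
endfacet
facet normal -0.645 0.112 0.756
outer loop
vertex 2.883 -2.122 0.312
vertex 2.536 -2.386 0.055
vertex 2.915 -2.77 0.435
endloop
endfacet
facet normal 0.644 -0.112 -0.756
outer loop
vertex 3.806 -2.606 -1.435
vertex 4.185 -2.99 -1.055
vertex 3.681 -3.094 -1.469
endloop
endfacet
facet normal -0.723 0.231 -0.651
outer loop
vertex 3.806 -2.606 -1.435
vertex 3.681 -3.094 -1.469
vertex 2.536 -2.386 0.055
endloop
endfacet
facet normal -0.725 0.228 -0.650
outer loop
vertex 2.536 -2.386 0.055
vertex 3.681 -3.094 -1.469
vertex 2.412 -2.874 0.022
endloop
endfacet
facet normal -0.644 0.113 0.756
outer loop
vertex 2.536 -2.386 0.055
vertex 2.412 -2.874 0.022
vertex 2.915 -2.77 0.435
endloop
endfacet
facet normal 0.644 -0.112 -0.756
outer loop
vertex 3.681 -3.094 -1.469
vertex 4.185 -2.99 -1.055
vertex 3.852 -3.522 -1.26
endloop
endfacet
facet normal -0.686 -0.522 -0.507
outer loop
vertex 3.681 -3.094 -1.469
vertex 3.852 -3.522 -1.26
vertex 2.412 -2.874 0.022
endloop
endfacet
facet normal -0.687 -0.520 -0.508
outer loop
vertex 2.412 -2.874 0.022
vertex 3.852 -3.522 -1.26
vertex 2.582 -3.302 0.23
endloop
endfacet
facet normal -0.644 0.112 0.757
outer loop
vertex 2.412 -2.874 0.022
vertex 2.582 -3.302 0.23
vertex 2.915 -2.77 0.435
endloop
endfacet
facet normal 0.644 -0.112 -0.757
outer loop
vertex 3.852 -3.522 -1.26
vertex 4.185 -2.99 -1.055
vertex 4.217 -3.638 -0.932
endloop
endfacet
facet normal -0.247 -0.967 -0.067
outer loop
vertex 3.852 -3.522 -1.26
vertex 4.217 -3.638 -0.932
vertex 2.582 -3.302 0.23
endloop
endfacet
facet normal -0.246 -0.967 -0.067
outer loop
vertex 2.582 -3.302 0.23
vertex 4.217 -3.638 -0.932
vertex 2.948 -3.418 0.559
endloop
endfacet
facet normal -0.644 0.112 0.756
outer loop
vertex 2.582 -3.302 0.23
vertex 2.948 -3.418 0.559
vertex 2.915 -2.77 0.435
endloop
endfacet
facet normal 0.645 -0.112 -0.756
outer loop
vertex 4.217 -3.638 -0.932
vertex 4.185 -2.99 -1.055
vertex 4.564 -3.374 -0.675
endloop
endfacet
facet normal 0.338 -0.846 0.413
outer loop
vertex 4.217 -3.638 -0.932
vertex 4.564 -3.374 -0.675
vertex 2.948 -3.418 0.559
endloop
endfacet
facet normal 0.339 -0.845 0.414
outer loop
vertex 2.948 -3.418 0.559
vertex 4.564 -3.374 -0.675
vertex 3.294 -3.154 0.815
endloop
endfacet
facet normal -0.645 0.112 0.756
outer loop
vertex 2.948 -3.418 0.559
vertex 3.294 -3.154 0.815
vertex 2.915 -2.77 0.435
endloop
endfacet

endsolid


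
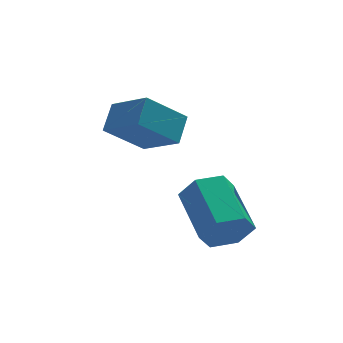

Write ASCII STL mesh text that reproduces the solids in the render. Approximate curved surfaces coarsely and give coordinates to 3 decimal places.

solid 
facet normal 0.034 -0.934 -0.356
outer loop
vertex 1.786 0.173 1.189
vertex 1.325 0.437 0.451
vertex 2.235 0.469 0.455
endloop
endfacet
facet normal 0.869 -0.148 0.472
outer loop
vertex 1.786 0.173 1.189
vertex 2.235 0.469 0.455
vertex 1.716 2.059 1.908
endloop
endfacet
facet normal 0.870 -0.146 0.471
outer loop
vertex 1.716 2.059 1.908
vertex 2.235 0.469 0.455
vertex 2.164 2.356 1.173
endloop
endfacet
facet normal -0.035 0.934 0.356
outer loop
vertex 1.716 2.059 1.908
vertex 2.164 2.356 1.173
vertex 1.255 2.323 1.169
endloop
endfacet
facet normal 0.034 -0.934 -0.355
outer loop
vertex 2.235 0.469 0.455
vertex 1.325 0.437 0.451
vertex 1.773 0.733 -0.284
endloop
endfacet
facet normal 0.861 0.209 -0.464
outer loop
vertex 2.235 0.469 0.455
vertex 1.773 0.733 -0.284
vertex 2.164 2.356 1.173
endloop
endfacet
facet normal 0.861 0.209 -0.463
outer loop
vertex 2.164 2.356 1.173
vertex 1.773 0.733 -0.284
vertex 1.703 2.62 0.435
endloop
endfacet
facet normal -0.035 0.934 0.356
outer loop
vertex 2.164 2.356 1.173
vertex 1.703 2.62 0.435
vertex 1.255 2.323 1.169
endloop
endfacet
facet normal 0.034 -0.934 -0.355
outer loop
vertex 1.773 0.733 -0.284
vertex 1.325 0.437 0.451
vertex 0.864 0.701 -0.288
endloop
endfacet
facet normal -0.008 0.356 -0.935
outer loop
vertex 1.773 0.733 -0.284
vertex 0.864 0.701 -0.288
vertex 1.703 2.62 0.435
endloop
endfacet
facet normal -0.009 0.356 -0.934
outer loop
vertex 1.703 2.62 0.435
vertex 0.864 0.701 -0.288
vertex 0.794 2.587 0.431
endloop
endfacet
facet normal -0.035 0.934 0.356
outer loop
vertex 1.703 2.62 0.435
vertex 0.794 2.587 0.431
vertex 1.255 2.323 1.169
endloop
endfacet
facet normal 0.035 -0.934 -0.356
outer loop
vertex 0.864 0.701 -0.288
vertex 1.325 0.437 0.451
vertex 0.416 0.404 0.447
endloop
endfacet
facet normal -0.870 0.147 -0.471
outer loop
vertex 0.864 0.701 -0.288
vertex 0.416 0.404 0.447
vertex 0.794 2.587 0.431
endloop
endfacet
facet normal -0.869 0.147 -0.472
outer loop
vertex 0.794 2.587 0.431
vertex 0.416 0.404 0.447
vertex 0.345 2.291 1.165
endloop
endfacet
facet normal -0.034 0.934 0.356
outer loop
vertex 0.794 2.587 0.431
vertex 0.345 2.291 1.165
vertex 1.255 2.323 1.169
endloop
endfacet
facet normal 0.035 -0.934 -0.356
outer loop
vertex 0.416 0.404 0.447
vertex 1.325 0.437 0.451
vertex 0.877 0.14 1.185
endloop
endfacet
facet normal -0.861 -0.209 0.463
outer loop
vertex 0.416 0.404 0.447
vertex 0.877 0.14 1.185
vertex 0.345 2.291 1.165
endloop
endfacet
facet normal -0.861 -0.209 0.464
outer loop
vertex 0.345 2.291 1.165
vertex 0.877 0.14 1.185
vertex 0.807 2.027 1.904
endloop
endfacet
facet normal -0.034 0.934 0.355
outer loop
vertex 0.345 2.291 1.165
vertex 0.807 2.027 1.904
vertex 1.255 2.323 1.169
endloop
endfacet
facet normal 0.035 -0.934 -0.356
outer loop
vertex 0.877 0.14 1.185
vertex 1.325 0.437 0.451
vertex 1.786 0.173 1.189
endloop
endfacet
facet normal 0.009 -0.356 0.935
outer loop
vertex 0.877 0.14 1.185
vertex 1.786 0.173 1.189
vertex 0.807 2.027 1.904
endloop
endfacet
facet normal 0.008 -0.356 0.934
outer loop
vertex 0.807 2.027 1.904
vertex 1.786 0.173 1.189
vertex 1.716 2.059 1.908
endloop
endfacet
facet normal -0.034 0.934 0.355
outer loop
vertex 0.807 2.027 1.904
vertex 1.716 2.059 1.908
vertex 1.255 2.323 1.169
endloop
endfacet
facet normal -0.467 0.725 -0.506
outer loop
vertex -1.536 4.063 3.338
vertex -1.028 4.84 3.983
vertex -0.211 4.132 2.212
endloop
endfacet
facet normal -0.449 -0.687 -0.571
outer loop
vertex 0.568 2.92 3.057
vertex -1.536 4.063 3.338
vertex -0.211 4.132 2.212
endloop
endfacet
facet normal -0.466 0.726 -0.505
outer loop
vertex -0.211 4.132 2.212
vertex -1.028 4.84 3.983
vertex 0.297 4.908 2.858
endloop
endfacet
facet normal 0.762 0.039 -0.646
outer loop
vertex 0.297 4.908 2.858
vertex 0.568 2.92 3.057
vertex -0.211 4.132 2.212
endloop
endfacet
facet normal -0.762 -0.039 0.647
outer loop
vertex -1.536 4.063 3.338
vertex -0.249 3.628 4.828
vertex -1.028 4.84 3.983
endloop
endfacet
facet normal -0.449 -0.687 -0.571
outer loop
vertex -0.757 2.852 4.182
vertex -1.536 4.063 3.338
vertex 0.568 2.92 3.057
endloop
endfacet
facet normal -0.762 -0.039 0.647
outer loop
vertex -0.757 2.852 4.182
vertex -0.249 3.628 4.828
vertex -1.536 4.063 3.338
endloop
endfacet
facet normal 0.450 0.687 0.571
outer loop
vertex -1.028 4.84 3.983
vertex -0.249 3.628 4.828
vertex 0.297 4.908 2.858
endloop
endfacet
facet normal 0.762 0.039 -0.647
outer loop
vertex 1.076 3.697 3.702
vertex 0.568 2.92 3.057
vertex 0.297 4.908 2.858
endloop
endfacet
facet normal 0.449 0.687 0.571
outer loop
vertex 0.297 4.908 2.858
vertex -0.249 3.628 4.828
vertex 1.076 3.697 3.702
endloop
endfacet
facet normal 0.467 -0.725 0.506
outer loop
vertex 1.076 3.697 3.702
vertex -0.757 2.852 4.182
vertex 0.568 2.92 3.057
endloop
endfacet
facet normal 0.467 -0.726 0.505
outer loop
vertex -0.249 3.628 4.828
vertex -0.757 2.852 4.182
vertex 1.076 3.697 3.702
endloop
endfacet

endsolid


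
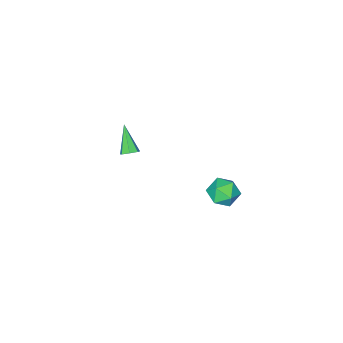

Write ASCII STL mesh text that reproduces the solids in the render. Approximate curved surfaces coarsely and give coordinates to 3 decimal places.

solid 
facet normal 0.320 0.624 -0.713
outer loop
vertex 3.405 -2.685 -1.2
vertex 3.147 -2.961 -1.557
vertex 2.98 -2.555 -1.277
endloop
endfacet
facet normal 0.012 0.538 0.843
outer loop
vertex 3.405 -2.685 -1.2
vertex 2.98 -2.555 -1.277
vertex 2.593 -4.039 -0.323
endloop
endfacet
facet normal 0.319 0.624 -0.714
outer loop
vertex 2.98 -2.555 -1.277
vertex 3.147 -2.961 -1.557
vertex 2.68 -2.731 -1.565
endloop
endfacet
facet normal -0.736 0.491 0.466
outer loop
vertex 2.98 -2.555 -1.277
vertex 2.68 -2.731 -1.565
vertex 2.593 -4.039 -0.323
endloop
endfacet
facet normal 0.319 0.624 -0.713
outer loop
vertex 2.68 -2.731 -1.565
vertex 3.147 -2.961 -1.557
vertex 2.732 -3.08 -1.847
endloop
endfacet
facet normal -0.991 -0.049 -0.122
outer loop
vertex 2.68 -2.731 -1.565
vertex 2.732 -3.08 -1.847
vertex 2.593 -4.039 -0.323
endloop
endfacet
facet normal 0.320 0.623 -0.714
outer loop
vertex 2.732 -3.08 -1.847
vertex 3.147 -2.961 -1.557
vertex 3.096 -3.339 -1.91
endloop
endfacet
facet normal -0.563 -0.675 -0.476
outer loop
vertex 2.732 -3.08 -1.847
vertex 3.096 -3.339 -1.91
vertex 2.593 -4.039 -0.323
endloop
endfacet
facet normal 0.320 0.623 -0.714
outer loop
vertex 3.096 -3.339 -1.91
vertex 3.147 -2.961 -1.557
vertex 3.498 -3.313 -1.707
endloop
endfacet
facet normal 0.227 -0.916 -0.332
outer loop
vertex 3.096 -3.339 -1.91
vertex 3.498 -3.313 -1.707
vertex 2.593 -4.039 -0.323
endloop
endfacet
facet normal 0.320 0.623 -0.714
outer loop
vertex 3.498 -3.313 -1.707
vertex 3.147 -2.961 -1.557
vertex 3.636 -3.022 -1.391
endloop
endfacet
facet normal 0.782 -0.590 0.202
outer loop
vertex 3.498 -3.313 -1.707
vertex 3.636 -3.022 -1.391
vertex 2.593 -4.039 -0.323
endloop
endfacet
facet normal 0.320 0.624 -0.713
outer loop
vertex 3.636 -3.022 -1.391
vertex 3.147 -2.961 -1.557
vertex 3.405 -2.685 -1.2
endloop
endfacet
facet normal 0.686 0.059 0.726
outer loop
vertex 3.636 -3.022 -1.391
vertex 3.405 -2.685 -1.2
vertex 2.593 -4.039 -0.323
endloop
endfacet
facet normal -0.855 0.331 0.398
outer loop
vertex 2.145 4.117 -0.162
vertex 1.912 3.268 0.043
vertex 2.38 3.764 0.636
endloop
endfacet
facet normal -0.338 0.820 0.462
outer loop
vertex 2.145 4.117 -0.162
vertex 2.38 3.764 0.636
vertex 2.971 4.269 0.173
endloop
endfacet
facet normal -0.102 0.976 -0.192
outer loop
vertex 2.145 4.117 -0.162
vertex 2.971 4.269 0.173
vertex 2.867 4.085 -0.706
endloop
endfacet
facet normal -0.472 0.584 -0.660
outer loop
vertex 2.145 4.117 -0.162
vertex 2.867 4.085 -0.706
vertex 2.212 3.466 -0.786
endloop
endfacet
facet normal -0.937 0.186 -0.295
outer loop
vertex 2.145 4.117 -0.162
vertex 2.212 3.466 -0.786
vertex 1.912 3.268 0.043
endloop
endfacet
facet normal 0.199 0.526 0.827
outer loop
vertex 2.971 4.269 0.173
vertex 2.38 3.764 0.636
vertex 3.248 3.514 0.586
endloop
endfacet
facet normal -0.637 -0.264 0.724
outer loop
vertex 2.38 3.764 0.636
vertex 1.912 3.268 0.043
vertex 2.593 2.895 0.506
endloop
endfacet
facet normal -0.769 -0.500 -0.398
outer loop
vertex 1.912 3.268 0.043
vertex 2.212 3.466 -0.786
vertex 2.489 2.711 -0.373
endloop
endfacet
facet normal -0.015 0.144 -0.989
outer loop
vertex 2.212 3.466 -0.786
vertex 2.867 4.085 -0.706
vertex 3.08 3.216 -0.836
endloop
endfacet
facet normal 0.584 0.778 -0.232
outer loop
vertex 2.867 4.085 -0.706
vertex 2.971 4.269 0.173
vertex 3.548 3.712 -0.243
endloop
endfacet
facet normal 0.472 -0.584 0.660
outer loop
vertex 3.315 2.863 -0.038
vertex 3.248 3.514 0.586
vertex 2.593 2.895 0.506
endloop
endfacet
facet normal 0.102 -0.976 0.192
outer loop
vertex 3.315 2.863 -0.038
vertex 2.593 2.895 0.506
vertex 2.489 2.711 -0.373
endloop
endfacet
facet normal 0.338 -0.820 -0.462
outer loop
vertex 3.315 2.863 -0.038
vertex 2.489 2.711 -0.373
vertex 3.08 3.216 -0.836
endloop
endfacet
facet normal 0.855 -0.331 -0.398
outer loop
vertex 3.315 2.863 -0.038
vertex 3.08 3.216 -0.836
vertex 3.548 3.712 -0.243
endloop
endfacet
facet normal 0.937 -0.186 0.295
outer loop
vertex 3.315 2.863 -0.038
vertex 3.548 3.712 -0.243
vertex 3.248 3.514 0.586
endloop
endfacet
facet normal 0.015 -0.144 0.989
outer loop
vertex 2.593 2.895 0.506
vertex 3.248 3.514 0.586
vertex 2.38 3.764 0.636
endloop
endfacet
facet normal -0.584 -0.778 0.232
outer loop
vertex 2.489 2.711 -0.373
vertex 2.593 2.895 0.506
vertex 1.912 3.268 0.043
endloop
endfacet
facet normal -0.199 -0.526 -0.827
outer loop
vertex 3.08 3.216 -0.836
vertex 2.489 2.711 -0.373
vertex 2.212 3.466 -0.786
endloop
endfacet
facet normal 0.637 0.264 -0.724
outer loop
vertex 3.548 3.712 -0.243
vertex 3.08 3.216 -0.836
vertex 2.867 4.085 -0.706
endloop
endfacet
facet normal 0.769 0.500 0.398
outer loop
vertex 3.248 3.514 0.586
vertex 3.548 3.712 -0.243
vertex 2.971 4.269 0.173
endloop
endfacet

endsolid


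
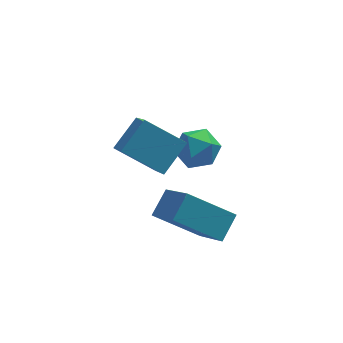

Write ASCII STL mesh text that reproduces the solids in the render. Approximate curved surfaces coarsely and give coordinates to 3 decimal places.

solid 
facet normal -0.775 0.415 0.477
outer loop
vertex -5.039 0.091 -0.187
vertex -4.154 0.823 0.615
vertex -5.064 1.722 -1.648
endloop
endfacet
facet normal -0.632 -0.522 -0.572
outer loop
vertex -3.786 1.037 -2.435
vertex -5.039 0.091 -0.187
vertex -5.064 1.722 -1.648
endloop
endfacet
facet normal -0.775 0.415 0.477
outer loop
vertex -5.064 1.722 -1.648
vertex -4.154 0.823 0.615
vertex -4.179 2.454 -0.847
endloop
endfacet
facet normal -0.012 0.745 -0.667
outer loop
vertex -4.179 2.454 -0.847
vertex -3.786 1.037 -2.435
vertex -5.064 1.722 -1.648
endloop
endfacet
facet normal 0.012 -0.745 0.667
outer loop
vertex -5.039 0.091 -0.187
vertex -2.876 0.138 -0.172
vertex -4.154 0.823 0.615
endloop
endfacet
facet normal -0.632 -0.523 -0.572
outer loop
vertex -3.761 -0.594 -0.973
vertex -5.039 0.091 -0.187
vertex -3.786 1.037 -2.435
endloop
endfacet
facet normal 0.012 -0.744 0.668
outer loop
vertex -3.761 -0.594 -0.973
vertex -2.876 0.138 -0.172
vertex -5.039 0.091 -0.187
endloop
endfacet
facet normal 0.632 0.522 0.572
outer loop
vertex -4.154 0.823 0.615
vertex -2.876 0.138 -0.172
vertex -4.179 2.454 -0.847
endloop
endfacet
facet normal -0.011 0.745 -0.667
outer loop
vertex -2.901 1.769 -1.633
vertex -3.786 1.037 -2.435
vertex -4.179 2.454 -0.847
endloop
endfacet
facet normal 0.632 0.522 0.572
outer loop
vertex -4.179 2.454 -0.847
vertex -2.876 0.138 -0.172
vertex -2.901 1.769 -1.633
endloop
endfacet
facet normal 0.775 -0.415 -0.476
outer loop
vertex -2.901 1.769 -1.633
vertex -3.761 -0.594 -0.973
vertex -3.786 1.037 -2.435
endloop
endfacet
facet normal 0.775 -0.415 -0.477
outer loop
vertex -2.876 0.138 -0.172
vertex -3.761 -0.594 -0.973
vertex -2.901 1.769 -1.633
endloop
endfacet
facet normal -0.541 -0.629 -0.559
outer loop
vertex -3.634 -1.486 -2.557
vertex -4.064 0.095 -3.919
vertex -2.091 -1.926 -3.556
endloop
endfacet
facet normal 0.202 -0.742 0.639
outer loop
vertex -1.496 -1.235 -2.941
vertex -3.634 -1.486 -2.557
vertex -2.091 -1.926 -3.556
endloop
endfacet
facet normal -0.541 -0.628 -0.559
outer loop
vertex -2.091 -1.926 -3.556
vertex -4.064 0.095 -3.919
vertex -2.521 -0.345 -4.917
endloop
endfacet
facet normal 0.816 -0.233 -0.528
outer loop
vertex -2.521 -0.345 -4.917
vertex -1.496 -1.235 -2.941
vertex -2.091 -1.926 -3.556
endloop
endfacet
facet normal -0.817 0.233 0.528
outer loop
vertex -3.634 -1.486 -2.557
vertex -3.469 0.786 -3.304
vertex -4.064 0.095 -3.919
endloop
endfacet
facet normal 0.202 -0.742 0.639
outer loop
vertex -3.039 -0.795 -1.943
vertex -3.634 -1.486 -2.557
vertex -1.496 -1.235 -2.941
endloop
endfacet
facet normal -0.816 0.233 0.529
outer loop
vertex -3.039 -0.795 -1.943
vertex -3.469 0.786 -3.304
vertex -3.634 -1.486 -2.557
endloop
endfacet
facet normal -0.202 0.742 -0.639
outer loop
vertex -4.064 0.095 -3.919
vertex -3.469 0.786 -3.304
vertex -2.521 -0.345 -4.917
endloop
endfacet
facet normal 0.816 -0.233 -0.528
outer loop
vertex -1.926 0.346 -4.303
vertex -1.496 -1.235 -2.941
vertex -2.521 -0.345 -4.917
endloop
endfacet
facet normal -0.202 0.742 -0.639
outer loop
vertex -2.521 -0.345 -4.917
vertex -3.469 0.786 -3.304
vertex -1.926 0.346 -4.303
endloop
endfacet
facet normal 0.541 0.629 0.559
outer loop
vertex -1.926 0.346 -4.303
vertex -3.039 -0.795 -1.943
vertex -1.496 -1.235 -2.941
endloop
endfacet
facet normal 0.541 0.628 0.559
outer loop
vertex -3.469 0.786 -3.304
vertex -3.039 -0.795 -1.943
vertex -1.926 0.346 -4.303
endloop
endfacet
facet normal 0.232 0.011 0.973
outer loop
vertex -1.625 3.33 -2.765
vertex -2.365 2.863 -2.583
vertex -1.6 2.437 -2.761
endloop
endfacet
facet normal 0.821 0.026 0.570
outer loop
vertex -1.625 3.33 -2.765
vertex -1.6 2.437 -2.761
vertex -1.171 2.894 -3.399
endloop
endfacet
facet normal 0.785 0.601 0.149
outer loop
vertex -1.625 3.33 -2.765
vertex -1.171 2.894 -3.399
vertex -1.672 3.602 -3.615
endloop
endfacet
facet normal 0.175 0.941 0.291
outer loop
vertex -1.625 3.33 -2.765
vertex -1.672 3.602 -3.615
vertex -2.409 3.583 -3.111
endloop
endfacet
facet normal -0.167 0.576 0.800
outer loop
vertex -1.625 3.33 -2.765
vertex -2.409 3.583 -3.111
vertex -2.365 2.863 -2.583
endloop
endfacet
facet normal 0.818 -0.554 0.153
outer loop
vertex -1.171 2.894 -3.399
vertex -1.6 2.437 -2.761
vertex -1.631 2.157 -3.609
endloop
endfacet
facet normal -0.135 -0.579 0.804
outer loop
vertex -1.6 2.437 -2.761
vertex -2.365 2.863 -2.583
vertex -2.368 2.138 -3.105
endloop
endfacet
facet normal -0.781 0.338 0.526
outer loop
vertex -2.365 2.863 -2.583
vertex -2.409 3.583 -3.111
vertex -2.869 2.846 -3.321
endloop
endfacet
facet normal -0.228 0.927 -0.298
outer loop
vertex -2.409 3.583 -3.111
vertex -1.672 3.602 -3.615
vertex -2.44 3.303 -3.959
endloop
endfacet
facet normal 0.761 0.377 -0.528
outer loop
vertex -1.672 3.602 -3.615
vertex -1.171 2.894 -3.399
vertex -1.675 2.877 -4.137
endloop
endfacet
facet normal -0.175 -0.941 -0.291
outer loop
vertex -2.415 2.41 -3.955
vertex -1.631 2.157 -3.609
vertex -2.368 2.138 -3.105
endloop
endfacet
facet normal -0.785 -0.601 -0.149
outer loop
vertex -2.415 2.41 -3.955
vertex -2.368 2.138 -3.105
vertex -2.869 2.846 -3.321
endloop
endfacet
facet normal -0.821 -0.026 -0.570
outer loop
vertex -2.415 2.41 -3.955
vertex -2.869 2.846 -3.321
vertex -2.44 3.303 -3.959
endloop
endfacet
facet normal -0.232 -0.011 -0.973
outer loop
vertex -2.415 2.41 -3.955
vertex -2.44 3.303 -3.959
vertex -1.675 2.877 -4.137
endloop
endfacet
facet normal 0.167 -0.576 -0.800
outer loop
vertex -2.415 2.41 -3.955
vertex -1.675 2.877 -4.137
vertex -1.631 2.157 -3.609
endloop
endfacet
facet normal 0.228 -0.927 0.298
outer loop
vertex -2.368 2.138 -3.105
vertex -1.631 2.157 -3.609
vertex -1.6 2.437 -2.761
endloop
endfacet
facet normal -0.761 -0.377 0.528
outer loop
vertex -2.869 2.846 -3.321
vertex -2.368 2.138 -3.105
vertex -2.365 2.863 -2.583
endloop
endfacet
facet normal -0.818 0.554 -0.153
outer loop
vertex -2.44 3.303 -3.959
vertex -2.869 2.846 -3.321
vertex -2.409 3.583 -3.111
endloop
endfacet
facet normal 0.135 0.579 -0.804
outer loop
vertex -1.675 2.877 -4.137
vertex -2.44 3.303 -3.959
vertex -1.672 3.602 -3.615
endloop
endfacet
facet normal 0.781 -0.338 -0.526
outer loop
vertex -1.631 2.157 -3.609
vertex -1.675 2.877 -4.137
vertex -1.171 2.894 -3.399
endloop
endfacet

endsolid


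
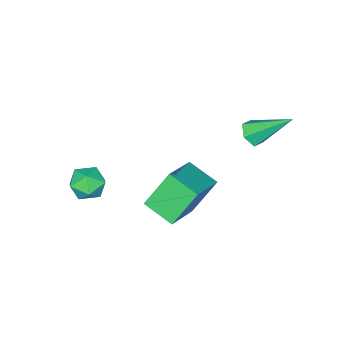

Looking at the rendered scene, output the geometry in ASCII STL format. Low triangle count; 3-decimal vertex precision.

solid 
facet normal 0.329 -0.682 -0.653
outer loop
vertex -2.777 1.667 1.066
vertex -3.39 1.593 0.834
vertex -2.989 2.043 0.566
endloop
endfacet
facet normal 0.773 0.619 0.138
outer loop
vertex -2.777 1.667 1.066
vertex -2.989 2.043 0.566
vertex -4.09 3.047 2.226
endloop
endfacet
facet normal 0.329 -0.682 -0.653
outer loop
vertex -2.989 2.043 0.566
vertex -3.39 1.593 0.834
vertex -3.602 1.969 0.335
endloop
endfacet
facet normal 0.075 0.875 -0.479
outer loop
vertex -2.989 2.043 0.566
vertex -3.602 1.969 0.335
vertex -4.09 3.047 2.226
endloop
endfacet
facet normal 0.328 -0.682 -0.653
outer loop
vertex -3.602 1.969 0.335
vertex -3.39 1.593 0.834
vertex -4.004 1.519 0.603
endloop
endfacet
facet normal -0.783 0.432 -0.448
outer loop
vertex -3.602 1.969 0.335
vertex -4.004 1.519 0.603
vertex -4.09 3.047 2.226
endloop
endfacet
facet normal 0.328 -0.682 -0.653
outer loop
vertex -4.004 1.519 0.603
vertex -3.39 1.593 0.834
vertex -3.792 1.143 1.102
endloop
endfacet
facet normal -0.943 -0.266 0.200
outer loop
vertex -4.004 1.519 0.603
vertex -3.792 1.143 1.102
vertex -4.09 3.047 2.226
endloop
endfacet
facet normal 0.329 -0.683 -0.653
outer loop
vertex -3.792 1.143 1.102
vertex -3.39 1.593 0.834
vertex -3.178 1.217 1.334
endloop
endfacet
facet normal -0.246 -0.521 0.817
outer loop
vertex -3.792 1.143 1.102
vertex -3.178 1.217 1.334
vertex -4.09 3.047 2.226
endloop
endfacet
facet normal 0.329 -0.682 -0.653
outer loop
vertex -3.178 1.217 1.334
vertex -3.39 1.593 0.834
vertex -2.777 1.667 1.066
endloop
endfacet
facet normal 0.613 -0.078 0.786
outer loop
vertex -3.178 1.217 1.334
vertex -2.777 1.667 1.066
vertex -4.09 3.047 2.226
endloop
endfacet
facet normal -0.511 0.244 0.824
outer loop
vertex -1.882 -0.422 -1.385
vertex -0.099 0.131 -0.444
vertex -2.042 0.958 -1.893
endloop
endfacet
facet normal -0.853 -0.265 -0.450
outer loop
vertex -1.061 0.489 -3.476
vertex -1.882 -0.422 -1.385
vertex -2.042 0.958 -1.893
endloop
endfacet
facet normal -0.511 0.244 0.824
outer loop
vertex -2.042 0.958 -1.893
vertex -0.099 0.131 -0.444
vertex -0.259 1.511 -0.952
endloop
endfacet
facet normal -0.108 0.933 -0.343
outer loop
vertex -0.259 1.511 -0.952
vertex -1.061 0.489 -3.476
vertex -2.042 0.958 -1.893
endloop
endfacet
facet normal 0.108 -0.933 0.343
outer loop
vertex -1.882 -0.422 -1.385
vertex 0.882 -0.338 -2.027
vertex -0.099 0.131 -0.444
endloop
endfacet
facet normal -0.853 -0.265 -0.450
outer loop
vertex -0.901 -0.891 -2.968
vertex -1.882 -0.422 -1.385
vertex -1.061 0.489 -3.476
endloop
endfacet
facet normal 0.108 -0.933 0.343
outer loop
vertex -0.901 -0.891 -2.968
vertex 0.882 -0.338 -2.027
vertex -1.882 -0.422 -1.385
endloop
endfacet
facet normal 0.853 0.265 0.450
outer loop
vertex -0.099 0.131 -0.444
vertex 0.882 -0.338 -2.027
vertex -0.259 1.511 -0.952
endloop
endfacet
facet normal -0.108 0.933 -0.343
outer loop
vertex 0.722 1.042 -2.535
vertex -1.061 0.489 -3.476
vertex -0.259 1.511 -0.952
endloop
endfacet
facet normal 0.853 0.265 0.450
outer loop
vertex -0.259 1.511 -0.952
vertex 0.882 -0.338 -2.027
vertex 0.722 1.042 -2.535
endloop
endfacet
facet normal 0.511 -0.244 -0.824
outer loop
vertex 0.722 1.042 -2.535
vertex -0.901 -0.891 -2.968
vertex -1.061 0.489 -3.476
endloop
endfacet
facet normal 0.511 -0.244 -0.824
outer loop
vertex 0.882 -0.338 -2.027
vertex -0.901 -0.891 -2.968
vertex 0.722 1.042 -2.535
endloop
endfacet
facet normal -0.350 0.413 0.841
outer loop
vertex 1.517 -1.846 -1.192
vertex 1.239 -2.628 -0.923
vertex 2.044 -2.358 -0.721
endloop
endfacet
facet normal 0.217 0.773 0.597
outer loop
vertex 1.517 -1.846 -1.192
vertex 2.044 -2.358 -0.721
vertex 2.36 -1.918 -1.406
endloop
endfacet
facet normal 0.069 0.996 -0.064
outer loop
vertex 1.517 -1.846 -1.192
vertex 2.36 -1.918 -1.406
vertex 1.75 -1.916 -2.03
endloop
endfacet
facet normal -0.589 0.775 -0.229
outer loop
vertex 1.517 -1.846 -1.192
vertex 1.75 -1.916 -2.03
vertex 1.057 -2.355 -1.732
endloop
endfacet
facet normal -0.848 0.415 0.331
outer loop
vertex 1.517 -1.846 -1.192
vertex 1.057 -2.355 -1.732
vertex 1.239 -2.628 -0.923
endloop
endfacet
facet normal 0.766 0.318 0.558
outer loop
vertex 2.36 -1.918 -1.406
vertex 2.044 -2.358 -0.721
vertex 2.603 -2.745 -1.268
endloop
endfacet
facet normal -0.151 -0.263 0.953
outer loop
vertex 2.044 -2.358 -0.721
vertex 1.239 -2.628 -0.923
vertex 1.91 -3.184 -0.97
endloop
endfacet
facet normal -0.957 -0.260 0.128
outer loop
vertex 1.239 -2.628 -0.923
vertex 1.057 -2.355 -1.732
vertex 1.3 -3.182 -1.594
endloop
endfacet
facet normal -0.539 0.322 -0.778
outer loop
vertex 1.057 -2.355 -1.732
vertex 1.75 -1.916 -2.03
vertex 1.616 -2.742 -2.279
endloop
endfacet
facet normal 0.526 0.679 -0.512
outer loop
vertex 1.75 -1.916 -2.03
vertex 2.36 -1.918 -1.406
vertex 2.421 -2.472 -2.077
endloop
endfacet
facet normal 0.589 -0.775 0.229
outer loop
vertex 2.143 -3.254 -1.808
vertex 2.603 -2.745 -1.268
vertex 1.91 -3.184 -0.97
endloop
endfacet
facet normal -0.069 -0.996 0.064
outer loop
vertex 2.143 -3.254 -1.808
vertex 1.91 -3.184 -0.97
vertex 1.3 -3.182 -1.594
endloop
endfacet
facet normal -0.217 -0.773 -0.597
outer loop
vertex 2.143 -3.254 -1.808
vertex 1.3 -3.182 -1.594
vertex 1.616 -2.742 -2.279
endloop
endfacet
facet normal 0.350 -0.413 -0.841
outer loop
vertex 2.143 -3.254 -1.808
vertex 1.616 -2.742 -2.279
vertex 2.421 -2.472 -2.077
endloop
endfacet
facet normal 0.848 -0.415 -0.331
outer loop
vertex 2.143 -3.254 -1.808
vertex 2.421 -2.472 -2.077
vertex 2.603 -2.745 -1.268
endloop
endfacet
facet normal 0.539 -0.322 0.778
outer loop
vertex 1.91 -3.184 -0.97
vertex 2.603 -2.745 -1.268
vertex 2.044 -2.358 -0.721
endloop
endfacet
facet normal -0.526 -0.679 0.512
outer loop
vertex 1.3 -3.182 -1.594
vertex 1.91 -3.184 -0.97
vertex 1.239 -2.628 -0.923
endloop
endfacet
facet normal -0.766 -0.318 -0.558
outer loop
vertex 1.616 -2.742 -2.279
vertex 1.3 -3.182 -1.594
vertex 1.057 -2.355 -1.732
endloop
endfacet
facet normal 0.151 0.263 -0.953
outer loop
vertex 2.421 -2.472 -2.077
vertex 1.616 -2.742 -2.279
vertex 1.75 -1.916 -2.03
endloop
endfacet
facet normal 0.957 0.260 -0.128
outer loop
vertex 2.603 -2.745 -1.268
vertex 2.421 -2.472 -2.077
vertex 2.36 -1.918 -1.406
endloop
endfacet

endsolid


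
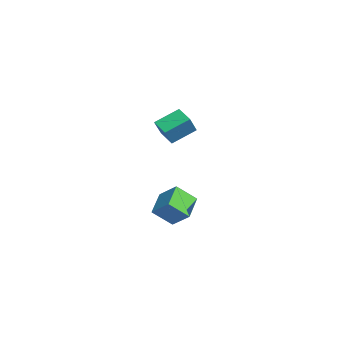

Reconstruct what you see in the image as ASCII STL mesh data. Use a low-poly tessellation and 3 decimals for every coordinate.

solid 
facet normal -0.488 0.358 -0.796
outer loop
vertex -1.462 0.963 2.774
vertex -1.718 2.394 3.575
vertex -0.474 1.375 2.354
endloop
endfacet
facet normal 0.154 -0.862 -0.482
outer loop
vertex 0.218 0.866 3.485
vertex -1.462 0.963 2.774
vertex -0.474 1.375 2.354
endloop
endfacet
facet normal -0.488 0.358 -0.796
outer loop
vertex -0.474 1.375 2.354
vertex -1.718 2.394 3.575
vertex -0.73 2.806 3.155
endloop
endfacet
facet normal 0.860 0.358 -0.365
outer loop
vertex -0.73 2.806 3.155
vertex 0.218 0.866 3.485
vertex -0.474 1.375 2.354
endloop
endfacet
facet normal -0.860 -0.358 0.365
outer loop
vertex -1.462 0.963 2.774
vertex -1.026 1.885 4.706
vertex -1.718 2.394 3.575
endloop
endfacet
facet normal 0.154 -0.862 -0.482
outer loop
vertex -0.77 0.454 3.905
vertex -1.462 0.963 2.774
vertex 0.218 0.866 3.485
endloop
endfacet
facet normal -0.860 -0.358 0.365
outer loop
vertex -0.77 0.454 3.905
vertex -1.026 1.885 4.706
vertex -1.462 0.963 2.774
endloop
endfacet
facet normal -0.154 0.862 0.482
outer loop
vertex -1.718 2.394 3.575
vertex -1.026 1.885 4.706
vertex -0.73 2.806 3.155
endloop
endfacet
facet normal 0.860 0.358 -0.365
outer loop
vertex -0.038 2.297 4.286
vertex 0.218 0.866 3.485
vertex -0.73 2.806 3.155
endloop
endfacet
facet normal -0.154 0.862 0.482
outer loop
vertex -0.73 2.806 3.155
vertex -1.026 1.885 4.706
vertex -0.038 2.297 4.286
endloop
endfacet
facet normal 0.488 -0.358 0.796
outer loop
vertex -0.038 2.297 4.286
vertex -0.77 0.454 3.905
vertex 0.218 0.866 3.485
endloop
endfacet
facet normal 0.488 -0.358 0.796
outer loop
vertex -1.026 1.885 4.706
vertex -0.77 0.454 3.905
vertex -0.038 2.297 4.286
endloop
endfacet
facet normal -0.577 -0.521 -0.629
outer loop
vertex -3.379 1.222 -2.864
vertex -3.302 2.401 -3.912
vertex -1.961 0.502 -3.57
endloop
endfacet
facet normal -0.049 -0.747 0.663
outer loop
vertex -1.078 1.299 -2.608
vertex -3.379 1.222 -2.864
vertex -1.961 0.502 -3.57
endloop
endfacet
facet normal -0.577 -0.521 -0.629
outer loop
vertex -1.961 0.502 -3.57
vertex -3.302 2.401 -3.912
vertex -1.884 1.681 -4.618
endloop
endfacet
facet normal 0.815 -0.414 -0.405
outer loop
vertex -1.884 1.681 -4.618
vertex -1.078 1.299 -2.608
vertex -1.961 0.502 -3.57
endloop
endfacet
facet normal -0.815 0.414 0.405
outer loop
vertex -3.379 1.222 -2.864
vertex -2.419 3.198 -2.95
vertex -3.302 2.401 -3.912
endloop
endfacet
facet normal -0.049 -0.747 0.663
outer loop
vertex -2.496 2.019 -1.902
vertex -3.379 1.222 -2.864
vertex -1.078 1.299 -2.608
endloop
endfacet
facet normal -0.815 0.414 0.405
outer loop
vertex -2.496 2.019 -1.902
vertex -2.419 3.198 -2.95
vertex -3.379 1.222 -2.864
endloop
endfacet
facet normal 0.049 0.747 -0.663
outer loop
vertex -3.302 2.401 -3.912
vertex -2.419 3.198 -2.95
vertex -1.884 1.681 -4.618
endloop
endfacet
facet normal 0.815 -0.414 -0.405
outer loop
vertex -1.001 2.478 -3.656
vertex -1.078 1.299 -2.608
vertex -1.884 1.681 -4.618
endloop
endfacet
facet normal 0.049 0.747 -0.663
outer loop
vertex -1.884 1.681 -4.618
vertex -2.419 3.198 -2.95
vertex -1.001 2.478 -3.656
endloop
endfacet
facet normal 0.577 0.521 0.629
outer loop
vertex -1.001 2.478 -3.656
vertex -2.496 2.019 -1.902
vertex -1.078 1.299 -2.608
endloop
endfacet
facet normal 0.577 0.521 0.629
outer loop
vertex -2.419 3.198 -2.95
vertex -2.496 2.019 -1.902
vertex -1.001 2.478 -3.656
endloop
endfacet

endsolid


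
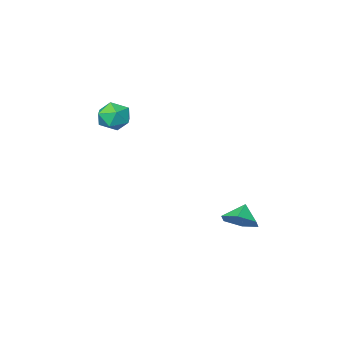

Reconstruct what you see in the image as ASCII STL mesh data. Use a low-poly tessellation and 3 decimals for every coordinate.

solid 
facet normal 0.569 0.406 -0.715
outer loop
vertex -2.177 3.677 -2.741
vertex -2.683 3.153 -3.441
vertex -3.0 4.074 -3.171
endloop
endfacet
facet normal -0.259 0.411 0.874
outer loop
vertex -2.177 3.677 -2.741
vertex -3.0 4.074 -3.171
vertex -3.337 2.687 -2.619
endloop
endfacet
facet normal 0.570 0.406 -0.715
outer loop
vertex -3.0 4.074 -3.171
vertex -2.683 3.153 -3.441
vertex -3.506 3.55 -3.872
endloop
endfacet
facet normal -0.864 0.353 0.360
outer loop
vertex -3.0 4.074 -3.171
vertex -3.506 3.55 -3.872
vertex -3.337 2.687 -2.619
endloop
endfacet
facet normal 0.570 0.406 -0.714
outer loop
vertex -3.506 3.55 -3.872
vertex -2.683 3.153 -3.441
vertex -3.188 2.63 -4.141
endloop
endfacet
facet normal -0.949 -0.304 -0.082
outer loop
vertex -3.506 3.55 -3.872
vertex -3.188 2.63 -4.141
vertex -3.337 2.687 -2.619
endloop
endfacet
facet normal 0.569 0.407 -0.715
outer loop
vertex -3.188 2.63 -4.141
vertex -2.683 3.153 -3.441
vertex -2.365 2.233 -3.711
endloop
endfacet
facet normal -0.431 -0.902 -0.008
outer loop
vertex -3.188 2.63 -4.141
vertex -2.365 2.233 -3.711
vertex -3.337 2.687 -2.619
endloop
endfacet
facet normal 0.569 0.406 -0.715
outer loop
vertex -2.365 2.233 -3.711
vertex -2.683 3.153 -3.441
vertex -1.859 2.757 -3.01
endloop
endfacet
facet normal 0.174 -0.845 0.506
outer loop
vertex -2.365 2.233 -3.711
vertex -1.859 2.757 -3.01
vertex -3.337 2.687 -2.619
endloop
endfacet
facet normal 0.569 0.406 -0.715
outer loop
vertex -1.859 2.757 -3.01
vertex -2.683 3.153 -3.441
vertex -2.177 3.677 -2.741
endloop
endfacet
facet normal 0.260 -0.187 0.947
outer loop
vertex -1.859 2.757 -3.01
vertex -2.177 3.677 -2.741
vertex -3.337 2.687 -2.619
endloop
endfacet
facet normal -0.824 0.567 -0.005
outer loop
vertex 0.184 -2.453 1.93
vertex -0.37 -3.26 1.797
vertex -0.161 -2.948 2.712
endloop
endfacet
facet normal -0.318 0.858 0.403
outer loop
vertex 0.184 -2.453 1.93
vertex -0.161 -2.948 2.712
vertex 0.766 -2.606 2.714
endloop
endfacet
facet normal 0.259 0.966 -0.004
outer loop
vertex 0.184 -2.453 1.93
vertex 0.766 -2.606 2.714
vertex 1.13 -2.707 1.8
endloop
endfacet
facet normal 0.108 0.741 -0.663
outer loop
vertex 0.184 -2.453 1.93
vertex 1.13 -2.707 1.8
vertex 0.428 -3.111 1.234
endloop
endfacet
facet normal -0.561 0.494 -0.664
outer loop
vertex 0.184 -2.453 1.93
vertex 0.428 -3.111 1.234
vertex -0.37 -3.26 1.797
endloop
endfacet
facet normal -0.144 0.386 0.911
outer loop
vertex 0.766 -2.606 2.714
vertex -0.161 -2.948 2.712
vertex 0.572 -3.509 3.066
endloop
endfacet
facet normal -0.965 -0.086 0.250
outer loop
vertex -0.161 -2.948 2.712
vertex -0.37 -3.26 1.797
vertex -0.13 -3.913 2.5
endloop
endfacet
facet normal -0.539 -0.203 -0.818
outer loop
vertex -0.37 -3.26 1.797
vertex 0.428 -3.111 1.234
vertex 0.234 -4.014 1.586
endloop
endfacet
facet normal 0.544 0.197 -0.815
outer loop
vertex 0.428 -3.111 1.234
vertex 1.13 -2.707 1.8
vertex 1.161 -3.672 1.588
endloop
endfacet
facet normal 0.788 0.561 0.252
outer loop
vertex 1.13 -2.707 1.8
vertex 0.766 -2.606 2.714
vertex 1.37 -3.36 2.503
endloop
endfacet
facet normal -0.108 -0.741 0.663
outer loop
vertex 0.816 -4.167 2.37
vertex 0.572 -3.509 3.066
vertex -0.13 -3.913 2.5
endloop
endfacet
facet normal -0.259 -0.966 0.004
outer loop
vertex 0.816 -4.167 2.37
vertex -0.13 -3.913 2.5
vertex 0.234 -4.014 1.586
endloop
endfacet
facet normal 0.318 -0.858 -0.403
outer loop
vertex 0.816 -4.167 2.37
vertex 0.234 -4.014 1.586
vertex 1.161 -3.672 1.588
endloop
endfacet
facet normal 0.824 -0.567 0.005
outer loop
vertex 0.816 -4.167 2.37
vertex 1.161 -3.672 1.588
vertex 1.37 -3.36 2.503
endloop
endfacet
facet normal 0.561 -0.494 0.664
outer loop
vertex 0.816 -4.167 2.37
vertex 1.37 -3.36 2.503
vertex 0.572 -3.509 3.066
endloop
endfacet
facet normal -0.544 -0.197 0.815
outer loop
vertex -0.13 -3.913 2.5
vertex 0.572 -3.509 3.066
vertex -0.161 -2.948 2.712
endloop
endfacet
facet normal -0.788 -0.561 -0.252
outer loop
vertex 0.234 -4.014 1.586
vertex -0.13 -3.913 2.5
vertex -0.37 -3.26 1.797
endloop
endfacet
facet normal 0.144 -0.386 -0.911
outer loop
vertex 1.161 -3.672 1.588
vertex 0.234 -4.014 1.586
vertex 0.428 -3.111 1.234
endloop
endfacet
facet normal 0.965 0.086 -0.250
outer loop
vertex 1.37 -3.36 2.503
vertex 1.161 -3.672 1.588
vertex 1.13 -2.707 1.8
endloop
endfacet
facet normal 0.539 0.203 0.818
outer loop
vertex 0.572 -3.509 3.066
vertex 1.37 -3.36 2.503
vertex 0.766 -2.606 2.714
endloop
endfacet

endsolid
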